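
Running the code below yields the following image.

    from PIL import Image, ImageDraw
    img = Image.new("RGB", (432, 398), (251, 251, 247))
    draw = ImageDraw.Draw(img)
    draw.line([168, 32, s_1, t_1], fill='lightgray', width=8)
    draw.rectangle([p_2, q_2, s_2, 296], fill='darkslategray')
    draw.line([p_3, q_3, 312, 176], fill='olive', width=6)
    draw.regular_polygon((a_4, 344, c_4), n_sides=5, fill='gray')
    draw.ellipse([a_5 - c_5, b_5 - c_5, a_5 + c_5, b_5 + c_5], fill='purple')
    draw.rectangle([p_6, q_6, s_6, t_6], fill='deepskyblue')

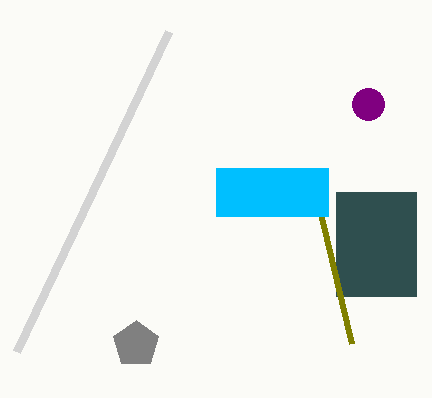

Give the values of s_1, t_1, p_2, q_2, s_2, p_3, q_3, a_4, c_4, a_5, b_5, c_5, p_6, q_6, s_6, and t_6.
s_1 = 16; t_1 = 352; p_2 = 336; q_2 = 192; s_2 = 416; p_3 = 352; q_3 = 344; a_4 = 136; c_4 = 24; a_5 = 368; b_5 = 104; c_5 = 16; p_6 = 216; q_6 = 168; s_6 = 328; t_6 = 216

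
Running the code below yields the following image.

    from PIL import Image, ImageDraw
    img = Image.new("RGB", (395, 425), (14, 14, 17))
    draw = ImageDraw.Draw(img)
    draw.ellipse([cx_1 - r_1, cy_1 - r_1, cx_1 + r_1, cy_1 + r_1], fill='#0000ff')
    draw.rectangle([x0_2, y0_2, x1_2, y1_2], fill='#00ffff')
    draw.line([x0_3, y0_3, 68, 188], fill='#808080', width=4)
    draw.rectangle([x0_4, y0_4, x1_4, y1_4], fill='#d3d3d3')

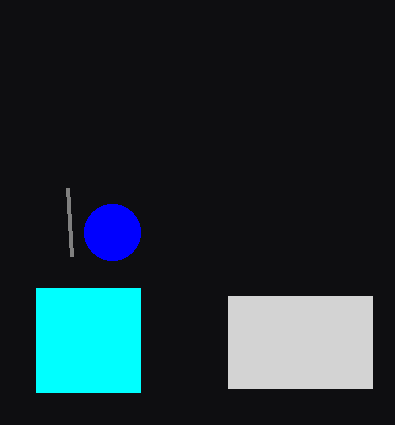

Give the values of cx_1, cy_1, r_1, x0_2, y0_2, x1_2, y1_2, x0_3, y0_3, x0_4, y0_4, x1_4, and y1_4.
cx_1 = 112, cy_1 = 232, r_1 = 28, x0_2 = 36, y0_2 = 288, x1_2 = 140, y1_2 = 392, x0_3 = 72, y0_3 = 256, x0_4 = 228, y0_4 = 296, x1_4 = 372, y1_4 = 388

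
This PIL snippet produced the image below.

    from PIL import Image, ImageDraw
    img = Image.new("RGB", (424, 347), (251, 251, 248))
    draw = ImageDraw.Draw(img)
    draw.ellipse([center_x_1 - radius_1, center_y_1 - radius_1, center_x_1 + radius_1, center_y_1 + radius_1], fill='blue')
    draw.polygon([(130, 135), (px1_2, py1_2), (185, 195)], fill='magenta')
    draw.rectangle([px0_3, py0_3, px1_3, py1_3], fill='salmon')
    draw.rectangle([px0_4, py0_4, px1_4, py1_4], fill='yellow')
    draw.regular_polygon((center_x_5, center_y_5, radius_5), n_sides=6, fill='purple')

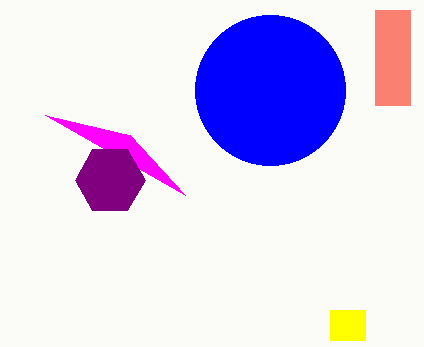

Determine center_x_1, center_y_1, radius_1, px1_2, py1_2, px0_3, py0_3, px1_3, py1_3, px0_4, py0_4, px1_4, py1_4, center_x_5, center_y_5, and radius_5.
center_x_1 = 270, center_y_1 = 90, radius_1 = 75, px1_2 = 45, py1_2 = 115, px0_3 = 375, py0_3 = 10, px1_3 = 410, py1_3 = 105, px0_4 = 330, py0_4 = 310, px1_4 = 365, py1_4 = 340, center_x_5 = 110, center_y_5 = 180, radius_5 = 35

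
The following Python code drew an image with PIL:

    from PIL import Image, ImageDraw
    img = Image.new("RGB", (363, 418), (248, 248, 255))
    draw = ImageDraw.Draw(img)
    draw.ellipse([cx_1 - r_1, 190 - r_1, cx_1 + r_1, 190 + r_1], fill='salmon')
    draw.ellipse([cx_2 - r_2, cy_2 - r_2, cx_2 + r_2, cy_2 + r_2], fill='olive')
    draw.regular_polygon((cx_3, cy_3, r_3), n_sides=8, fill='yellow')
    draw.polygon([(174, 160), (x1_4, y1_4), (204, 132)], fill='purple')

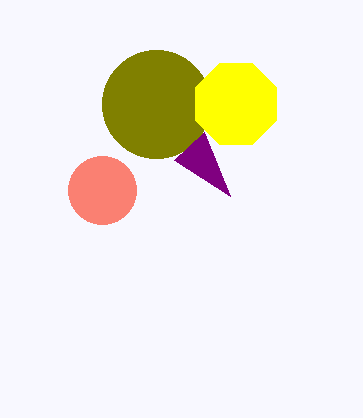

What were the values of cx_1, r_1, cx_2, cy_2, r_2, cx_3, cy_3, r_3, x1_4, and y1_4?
cx_1 = 102; r_1 = 34; cx_2 = 156; cy_2 = 104; r_2 = 54; cx_3 = 236; cy_3 = 104; r_3 = 44; x1_4 = 230; y1_4 = 196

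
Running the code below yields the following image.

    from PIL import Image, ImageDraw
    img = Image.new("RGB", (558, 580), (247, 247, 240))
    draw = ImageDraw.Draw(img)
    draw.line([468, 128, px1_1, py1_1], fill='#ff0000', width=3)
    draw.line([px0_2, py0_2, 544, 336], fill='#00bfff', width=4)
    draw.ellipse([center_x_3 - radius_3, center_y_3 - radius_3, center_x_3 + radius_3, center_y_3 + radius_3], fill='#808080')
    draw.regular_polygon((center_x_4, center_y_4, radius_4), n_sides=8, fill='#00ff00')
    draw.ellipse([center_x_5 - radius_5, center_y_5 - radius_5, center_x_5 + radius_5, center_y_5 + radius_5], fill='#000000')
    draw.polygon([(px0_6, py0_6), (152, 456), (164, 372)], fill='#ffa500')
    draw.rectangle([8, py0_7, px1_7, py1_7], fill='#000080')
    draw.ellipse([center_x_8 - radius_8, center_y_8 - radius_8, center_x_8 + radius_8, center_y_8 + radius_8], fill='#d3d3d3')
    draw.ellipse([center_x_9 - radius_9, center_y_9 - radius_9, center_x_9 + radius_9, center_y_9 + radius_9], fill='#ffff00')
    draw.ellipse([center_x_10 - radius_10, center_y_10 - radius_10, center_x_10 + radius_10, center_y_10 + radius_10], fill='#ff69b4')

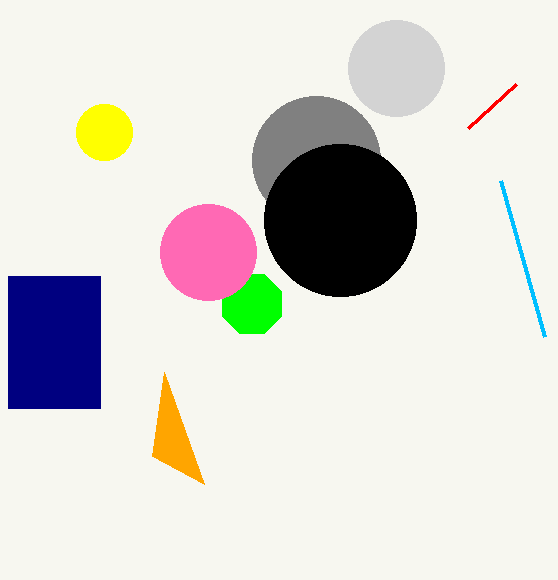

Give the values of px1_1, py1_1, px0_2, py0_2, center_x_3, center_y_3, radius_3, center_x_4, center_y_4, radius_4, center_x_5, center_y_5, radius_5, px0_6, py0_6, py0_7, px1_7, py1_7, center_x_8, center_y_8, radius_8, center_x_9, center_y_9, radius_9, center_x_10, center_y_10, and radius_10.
px1_1 = 516, py1_1 = 84, px0_2 = 500, py0_2 = 180, center_x_3 = 316, center_y_3 = 160, radius_3 = 64, center_x_4 = 252, center_y_4 = 304, radius_4 = 32, center_x_5 = 340, center_y_5 = 220, radius_5 = 76, px0_6 = 204, py0_6 = 484, py0_7 = 276, px1_7 = 100, py1_7 = 408, center_x_8 = 396, center_y_8 = 68, radius_8 = 48, center_x_9 = 104, center_y_9 = 132, radius_9 = 28, center_x_10 = 208, center_y_10 = 252, radius_10 = 48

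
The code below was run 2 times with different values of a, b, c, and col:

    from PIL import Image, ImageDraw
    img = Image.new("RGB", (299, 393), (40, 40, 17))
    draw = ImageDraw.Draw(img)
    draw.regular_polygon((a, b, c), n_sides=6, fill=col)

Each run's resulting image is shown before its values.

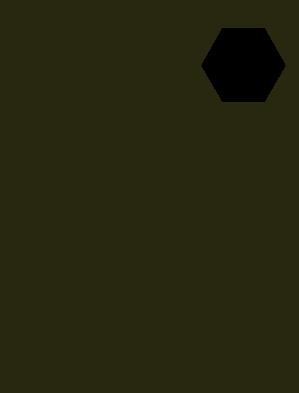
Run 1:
a = 243; b = 65; c = 42; col = 'black'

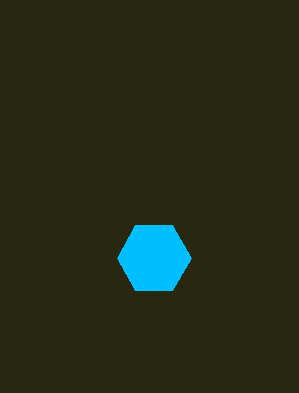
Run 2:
a = 154; b = 258; c = 37; col = 'deepskyblue'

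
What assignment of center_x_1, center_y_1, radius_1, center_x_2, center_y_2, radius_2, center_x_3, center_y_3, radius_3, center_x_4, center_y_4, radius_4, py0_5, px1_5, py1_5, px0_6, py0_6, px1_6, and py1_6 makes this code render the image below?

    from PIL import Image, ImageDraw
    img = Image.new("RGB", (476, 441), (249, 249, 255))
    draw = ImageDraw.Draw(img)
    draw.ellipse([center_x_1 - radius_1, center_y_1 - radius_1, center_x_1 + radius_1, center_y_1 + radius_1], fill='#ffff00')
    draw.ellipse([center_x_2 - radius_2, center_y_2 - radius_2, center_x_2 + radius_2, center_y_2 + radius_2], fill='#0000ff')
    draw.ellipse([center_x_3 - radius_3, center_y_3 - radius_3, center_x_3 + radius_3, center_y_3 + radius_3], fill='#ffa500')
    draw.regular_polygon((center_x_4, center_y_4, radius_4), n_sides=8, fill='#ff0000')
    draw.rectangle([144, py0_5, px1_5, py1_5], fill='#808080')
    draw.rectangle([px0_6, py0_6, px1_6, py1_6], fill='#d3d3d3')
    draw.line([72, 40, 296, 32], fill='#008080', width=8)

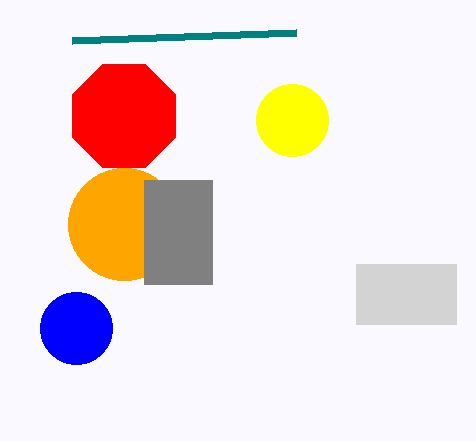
center_x_1 = 292, center_y_1 = 120, radius_1 = 36, center_x_2 = 76, center_y_2 = 328, radius_2 = 36, center_x_3 = 124, center_y_3 = 224, radius_3 = 56, center_x_4 = 124, center_y_4 = 116, radius_4 = 56, py0_5 = 180, px1_5 = 212, py1_5 = 284, px0_6 = 356, py0_6 = 264, px1_6 = 456, py1_6 = 324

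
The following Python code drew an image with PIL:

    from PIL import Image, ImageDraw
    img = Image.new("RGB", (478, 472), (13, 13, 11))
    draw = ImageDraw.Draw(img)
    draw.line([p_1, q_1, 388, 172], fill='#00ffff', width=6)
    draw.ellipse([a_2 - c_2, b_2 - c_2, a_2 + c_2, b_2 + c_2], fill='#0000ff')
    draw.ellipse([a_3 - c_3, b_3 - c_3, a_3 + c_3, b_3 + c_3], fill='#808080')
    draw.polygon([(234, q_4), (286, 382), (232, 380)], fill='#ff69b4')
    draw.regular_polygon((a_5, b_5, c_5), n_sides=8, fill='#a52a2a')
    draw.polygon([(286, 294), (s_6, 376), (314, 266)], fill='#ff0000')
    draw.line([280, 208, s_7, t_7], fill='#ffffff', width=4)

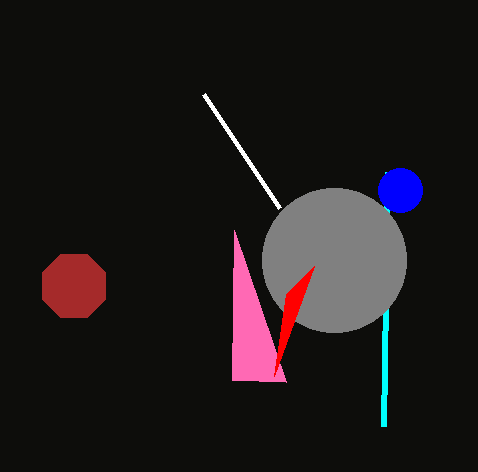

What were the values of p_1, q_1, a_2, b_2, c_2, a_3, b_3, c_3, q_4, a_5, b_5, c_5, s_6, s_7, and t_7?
p_1 = 384; q_1 = 426; a_2 = 400; b_2 = 190; c_2 = 22; a_3 = 334; b_3 = 260; c_3 = 72; q_4 = 230; a_5 = 74; b_5 = 286; c_5 = 34; s_6 = 274; s_7 = 204; t_7 = 94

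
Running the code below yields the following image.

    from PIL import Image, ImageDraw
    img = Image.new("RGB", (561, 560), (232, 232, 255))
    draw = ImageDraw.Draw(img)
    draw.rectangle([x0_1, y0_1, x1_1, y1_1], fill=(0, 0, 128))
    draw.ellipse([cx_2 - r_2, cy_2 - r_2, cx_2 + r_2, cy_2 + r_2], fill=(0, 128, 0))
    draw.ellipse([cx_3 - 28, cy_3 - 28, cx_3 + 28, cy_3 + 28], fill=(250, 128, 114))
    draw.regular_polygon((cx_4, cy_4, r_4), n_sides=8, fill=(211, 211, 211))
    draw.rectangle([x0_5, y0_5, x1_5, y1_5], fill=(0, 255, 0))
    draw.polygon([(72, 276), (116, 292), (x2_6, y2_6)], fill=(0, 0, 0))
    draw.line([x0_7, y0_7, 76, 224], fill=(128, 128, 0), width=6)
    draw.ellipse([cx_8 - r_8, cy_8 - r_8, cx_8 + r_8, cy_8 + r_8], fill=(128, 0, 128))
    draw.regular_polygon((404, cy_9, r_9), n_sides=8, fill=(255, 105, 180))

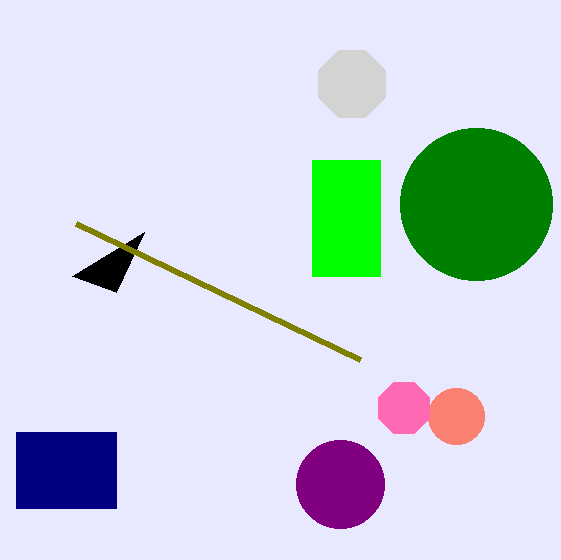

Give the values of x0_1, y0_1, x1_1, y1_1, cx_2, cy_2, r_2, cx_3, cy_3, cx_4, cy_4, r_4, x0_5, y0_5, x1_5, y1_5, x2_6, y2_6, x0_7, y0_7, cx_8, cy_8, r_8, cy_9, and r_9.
x0_1 = 16; y0_1 = 432; x1_1 = 116; y1_1 = 508; cx_2 = 476; cy_2 = 204; r_2 = 76; cx_3 = 456; cy_3 = 416; cx_4 = 352; cy_4 = 84; r_4 = 36; x0_5 = 312; y0_5 = 160; x1_5 = 380; y1_5 = 276; x2_6 = 144; y2_6 = 232; x0_7 = 360; y0_7 = 360; cx_8 = 340; cy_8 = 484; r_8 = 44; cy_9 = 408; r_9 = 28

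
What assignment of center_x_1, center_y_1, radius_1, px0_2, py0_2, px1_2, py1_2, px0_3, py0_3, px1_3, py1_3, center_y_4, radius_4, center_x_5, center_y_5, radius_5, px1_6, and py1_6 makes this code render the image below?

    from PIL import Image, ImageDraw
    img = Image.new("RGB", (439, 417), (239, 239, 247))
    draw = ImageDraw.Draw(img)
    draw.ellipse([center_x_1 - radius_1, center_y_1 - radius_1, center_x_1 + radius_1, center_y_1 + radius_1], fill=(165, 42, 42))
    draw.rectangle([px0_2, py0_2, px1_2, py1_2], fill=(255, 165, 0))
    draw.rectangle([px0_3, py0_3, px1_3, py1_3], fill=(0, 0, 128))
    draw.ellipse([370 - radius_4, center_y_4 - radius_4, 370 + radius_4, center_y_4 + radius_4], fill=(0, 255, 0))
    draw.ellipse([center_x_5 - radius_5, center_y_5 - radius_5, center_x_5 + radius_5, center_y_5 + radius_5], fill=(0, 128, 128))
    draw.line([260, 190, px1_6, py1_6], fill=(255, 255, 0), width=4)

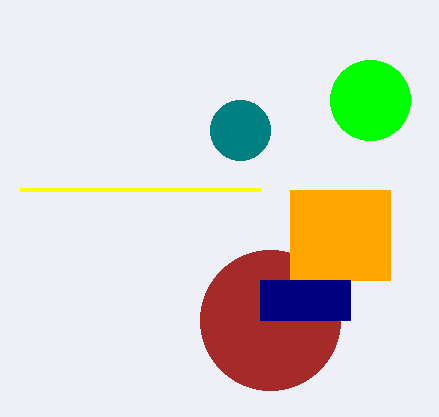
center_x_1 = 270
center_y_1 = 320
radius_1 = 70
px0_2 = 290
py0_2 = 190
px1_2 = 390
py1_2 = 280
px0_3 = 260
py0_3 = 280
px1_3 = 350
py1_3 = 320
center_y_4 = 100
radius_4 = 40
center_x_5 = 240
center_y_5 = 130
radius_5 = 30
px1_6 = 20
py1_6 = 190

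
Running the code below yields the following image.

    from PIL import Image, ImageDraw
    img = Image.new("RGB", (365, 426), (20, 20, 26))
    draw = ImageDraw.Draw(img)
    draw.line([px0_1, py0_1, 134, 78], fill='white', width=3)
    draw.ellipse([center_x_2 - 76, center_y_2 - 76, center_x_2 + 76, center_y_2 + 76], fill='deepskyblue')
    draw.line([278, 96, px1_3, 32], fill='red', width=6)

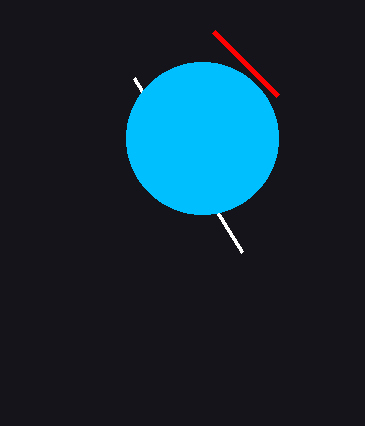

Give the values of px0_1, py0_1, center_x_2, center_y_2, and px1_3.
px0_1 = 242; py0_1 = 252; center_x_2 = 202; center_y_2 = 138; px1_3 = 214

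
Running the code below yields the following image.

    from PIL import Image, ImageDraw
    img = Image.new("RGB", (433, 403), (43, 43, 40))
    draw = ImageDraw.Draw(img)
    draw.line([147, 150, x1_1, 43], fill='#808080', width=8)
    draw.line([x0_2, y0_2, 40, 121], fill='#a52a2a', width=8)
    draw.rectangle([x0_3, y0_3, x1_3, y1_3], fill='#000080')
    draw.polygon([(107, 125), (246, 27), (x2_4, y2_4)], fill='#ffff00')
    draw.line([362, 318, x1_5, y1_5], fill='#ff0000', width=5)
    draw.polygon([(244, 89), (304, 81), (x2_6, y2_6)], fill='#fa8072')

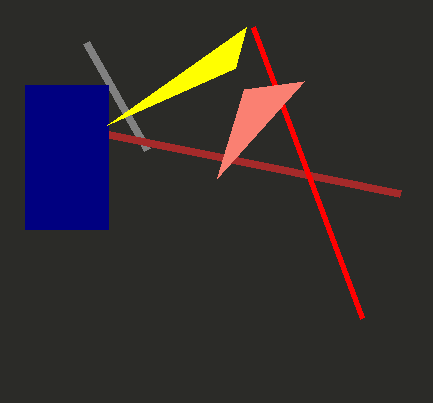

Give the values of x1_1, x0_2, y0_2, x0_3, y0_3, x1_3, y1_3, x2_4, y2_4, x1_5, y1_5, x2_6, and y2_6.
x1_1 = 86; x0_2 = 400; y0_2 = 194; x0_3 = 25; y0_3 = 85; x1_3 = 108; y1_3 = 229; x2_4 = 235; y2_4 = 68; x1_5 = 253; y1_5 = 27; x2_6 = 217; y2_6 = 178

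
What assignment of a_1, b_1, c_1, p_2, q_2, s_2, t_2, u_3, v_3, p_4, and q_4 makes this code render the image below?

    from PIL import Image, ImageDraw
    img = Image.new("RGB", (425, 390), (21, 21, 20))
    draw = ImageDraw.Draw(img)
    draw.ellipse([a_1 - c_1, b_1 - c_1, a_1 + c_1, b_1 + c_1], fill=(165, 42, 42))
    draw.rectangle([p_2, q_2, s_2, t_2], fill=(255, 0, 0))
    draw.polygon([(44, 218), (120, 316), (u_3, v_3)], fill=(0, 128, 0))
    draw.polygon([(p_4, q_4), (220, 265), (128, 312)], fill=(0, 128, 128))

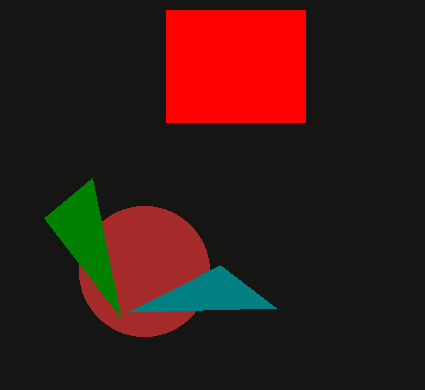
a_1 = 144
b_1 = 271
c_1 = 65
p_2 = 166
q_2 = 10
s_2 = 305
t_2 = 122
u_3 = 92
v_3 = 178
p_4 = 276
q_4 = 308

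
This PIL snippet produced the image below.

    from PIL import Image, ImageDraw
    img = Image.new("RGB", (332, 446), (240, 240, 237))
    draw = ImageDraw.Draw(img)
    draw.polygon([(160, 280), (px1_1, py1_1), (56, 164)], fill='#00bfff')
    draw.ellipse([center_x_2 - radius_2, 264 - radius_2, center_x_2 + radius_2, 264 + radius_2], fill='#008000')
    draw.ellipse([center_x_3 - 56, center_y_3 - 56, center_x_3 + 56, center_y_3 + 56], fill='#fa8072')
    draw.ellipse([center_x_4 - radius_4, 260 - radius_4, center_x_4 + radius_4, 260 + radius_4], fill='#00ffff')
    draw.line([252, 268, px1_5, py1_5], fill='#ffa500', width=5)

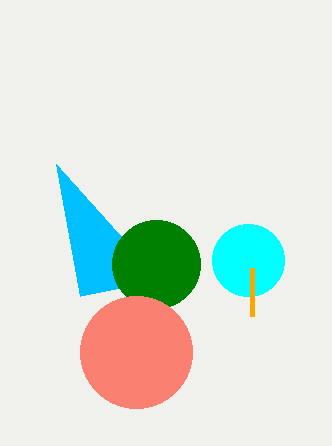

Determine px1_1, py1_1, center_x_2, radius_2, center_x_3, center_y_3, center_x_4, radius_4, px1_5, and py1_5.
px1_1 = 80, py1_1 = 296, center_x_2 = 156, radius_2 = 44, center_x_3 = 136, center_y_3 = 352, center_x_4 = 248, radius_4 = 36, px1_5 = 252, py1_5 = 316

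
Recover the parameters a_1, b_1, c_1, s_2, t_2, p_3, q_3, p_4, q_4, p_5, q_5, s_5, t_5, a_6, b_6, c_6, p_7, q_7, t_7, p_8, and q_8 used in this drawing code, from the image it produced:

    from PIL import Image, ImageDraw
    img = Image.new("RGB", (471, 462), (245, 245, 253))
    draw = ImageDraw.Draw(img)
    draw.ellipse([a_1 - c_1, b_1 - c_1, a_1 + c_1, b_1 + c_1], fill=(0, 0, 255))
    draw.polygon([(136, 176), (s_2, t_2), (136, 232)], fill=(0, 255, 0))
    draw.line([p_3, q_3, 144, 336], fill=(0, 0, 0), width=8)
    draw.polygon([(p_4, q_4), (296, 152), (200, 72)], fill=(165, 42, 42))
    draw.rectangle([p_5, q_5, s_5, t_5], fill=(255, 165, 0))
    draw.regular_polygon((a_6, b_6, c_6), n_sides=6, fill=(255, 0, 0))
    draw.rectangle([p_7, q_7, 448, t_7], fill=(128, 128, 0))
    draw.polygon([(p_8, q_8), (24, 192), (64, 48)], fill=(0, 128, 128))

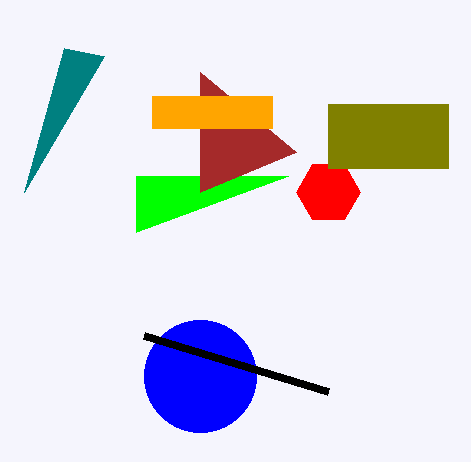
a_1 = 200, b_1 = 376, c_1 = 56, s_2 = 288, t_2 = 176, p_3 = 328, q_3 = 392, p_4 = 200, q_4 = 192, p_5 = 152, q_5 = 96, s_5 = 272, t_5 = 128, a_6 = 328, b_6 = 192, c_6 = 32, p_7 = 328, q_7 = 104, t_7 = 168, p_8 = 104, q_8 = 56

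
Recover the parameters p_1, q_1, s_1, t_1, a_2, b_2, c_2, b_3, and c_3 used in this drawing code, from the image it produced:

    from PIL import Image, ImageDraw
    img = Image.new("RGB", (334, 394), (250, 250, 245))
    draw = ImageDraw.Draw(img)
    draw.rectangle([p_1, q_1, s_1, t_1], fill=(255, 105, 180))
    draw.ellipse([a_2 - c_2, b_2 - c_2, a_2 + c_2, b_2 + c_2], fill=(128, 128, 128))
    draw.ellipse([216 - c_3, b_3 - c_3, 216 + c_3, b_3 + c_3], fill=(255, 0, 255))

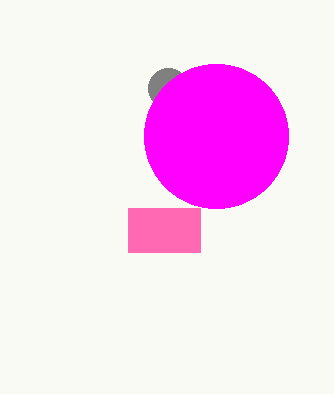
p_1 = 128; q_1 = 208; s_1 = 200; t_1 = 252; a_2 = 168; b_2 = 88; c_2 = 20; b_3 = 136; c_3 = 72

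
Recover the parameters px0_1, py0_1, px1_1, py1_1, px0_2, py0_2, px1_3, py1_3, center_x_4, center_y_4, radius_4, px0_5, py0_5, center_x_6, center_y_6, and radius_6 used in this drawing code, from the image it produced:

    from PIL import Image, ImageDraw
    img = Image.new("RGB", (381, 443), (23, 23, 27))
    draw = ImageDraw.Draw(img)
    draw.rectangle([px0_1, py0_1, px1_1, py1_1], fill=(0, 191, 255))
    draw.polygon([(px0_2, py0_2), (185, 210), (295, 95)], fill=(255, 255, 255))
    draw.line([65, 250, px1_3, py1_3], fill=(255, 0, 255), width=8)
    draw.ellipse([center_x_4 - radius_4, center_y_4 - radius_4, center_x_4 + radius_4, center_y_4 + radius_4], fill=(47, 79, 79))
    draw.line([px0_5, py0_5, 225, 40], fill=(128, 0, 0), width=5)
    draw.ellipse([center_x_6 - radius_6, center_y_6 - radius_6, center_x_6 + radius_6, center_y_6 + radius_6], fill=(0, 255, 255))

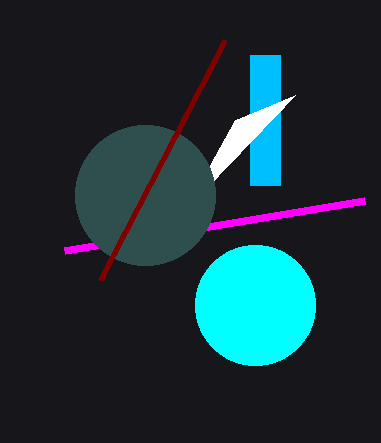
px0_1 = 250, py0_1 = 55, px1_1 = 280, py1_1 = 185, px0_2 = 235, py0_2 = 120, px1_3 = 365, py1_3 = 200, center_x_4 = 145, center_y_4 = 195, radius_4 = 70, px0_5 = 100, py0_5 = 280, center_x_6 = 255, center_y_6 = 305, radius_6 = 60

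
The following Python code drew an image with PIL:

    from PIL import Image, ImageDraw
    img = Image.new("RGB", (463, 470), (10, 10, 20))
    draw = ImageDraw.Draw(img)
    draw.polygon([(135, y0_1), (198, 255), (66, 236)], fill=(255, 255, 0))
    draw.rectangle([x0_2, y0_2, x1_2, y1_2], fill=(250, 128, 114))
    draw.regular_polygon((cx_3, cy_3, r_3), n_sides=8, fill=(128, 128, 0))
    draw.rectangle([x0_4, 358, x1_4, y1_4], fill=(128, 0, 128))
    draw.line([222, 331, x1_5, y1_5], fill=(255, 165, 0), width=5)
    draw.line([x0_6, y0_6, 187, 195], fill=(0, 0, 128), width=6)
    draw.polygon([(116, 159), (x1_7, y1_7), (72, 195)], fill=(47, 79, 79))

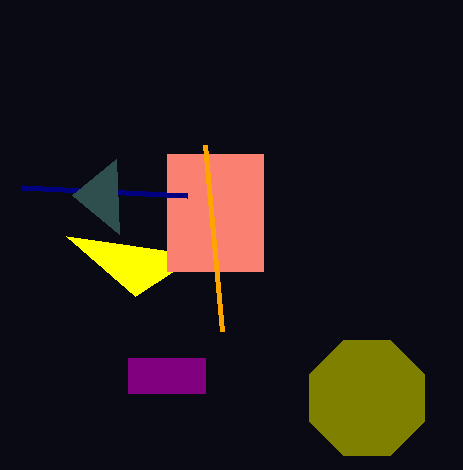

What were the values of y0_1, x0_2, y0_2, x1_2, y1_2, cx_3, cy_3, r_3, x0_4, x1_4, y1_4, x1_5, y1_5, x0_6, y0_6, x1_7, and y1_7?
y0_1 = 296
x0_2 = 167
y0_2 = 154
x1_2 = 263
y1_2 = 271
cx_3 = 367
cy_3 = 398
r_3 = 62
x0_4 = 128
x1_4 = 205
y1_4 = 393
x1_5 = 205
y1_5 = 145
x0_6 = 22
y0_6 = 187
x1_7 = 119
y1_7 = 234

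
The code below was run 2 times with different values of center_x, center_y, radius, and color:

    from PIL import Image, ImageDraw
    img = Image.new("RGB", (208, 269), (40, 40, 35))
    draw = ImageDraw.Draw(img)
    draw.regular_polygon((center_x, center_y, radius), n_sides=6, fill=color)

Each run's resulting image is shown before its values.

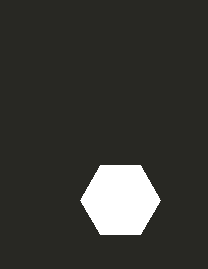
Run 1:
center_x = 120; center_y = 200; radius = 40; color = 'white'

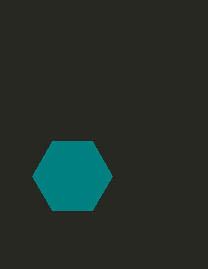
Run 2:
center_x = 72, center_y = 176, radius = 40, color = 'teal'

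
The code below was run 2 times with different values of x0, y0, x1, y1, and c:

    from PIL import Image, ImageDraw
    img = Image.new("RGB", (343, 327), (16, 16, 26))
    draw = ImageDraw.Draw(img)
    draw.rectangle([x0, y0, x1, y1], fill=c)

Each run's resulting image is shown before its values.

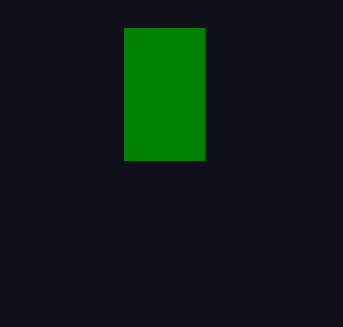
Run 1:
x0 = 124, y0 = 28, x1 = 204, y1 = 160, c = 'green'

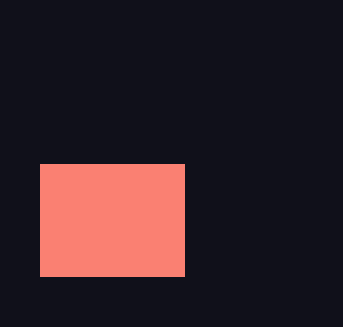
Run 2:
x0 = 40
y0 = 164
x1 = 184
y1 = 276
c = 'salmon'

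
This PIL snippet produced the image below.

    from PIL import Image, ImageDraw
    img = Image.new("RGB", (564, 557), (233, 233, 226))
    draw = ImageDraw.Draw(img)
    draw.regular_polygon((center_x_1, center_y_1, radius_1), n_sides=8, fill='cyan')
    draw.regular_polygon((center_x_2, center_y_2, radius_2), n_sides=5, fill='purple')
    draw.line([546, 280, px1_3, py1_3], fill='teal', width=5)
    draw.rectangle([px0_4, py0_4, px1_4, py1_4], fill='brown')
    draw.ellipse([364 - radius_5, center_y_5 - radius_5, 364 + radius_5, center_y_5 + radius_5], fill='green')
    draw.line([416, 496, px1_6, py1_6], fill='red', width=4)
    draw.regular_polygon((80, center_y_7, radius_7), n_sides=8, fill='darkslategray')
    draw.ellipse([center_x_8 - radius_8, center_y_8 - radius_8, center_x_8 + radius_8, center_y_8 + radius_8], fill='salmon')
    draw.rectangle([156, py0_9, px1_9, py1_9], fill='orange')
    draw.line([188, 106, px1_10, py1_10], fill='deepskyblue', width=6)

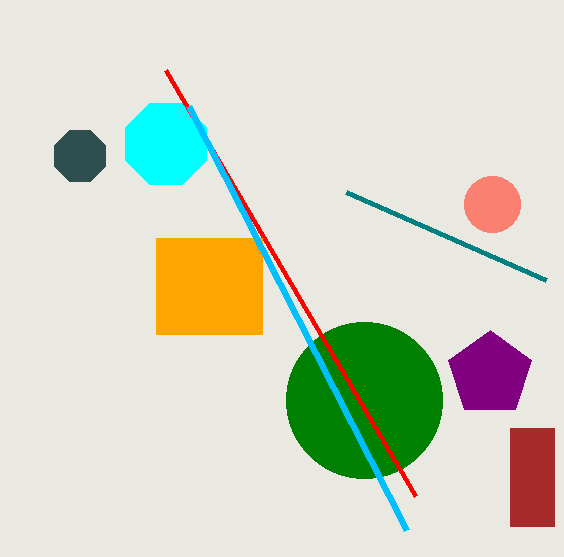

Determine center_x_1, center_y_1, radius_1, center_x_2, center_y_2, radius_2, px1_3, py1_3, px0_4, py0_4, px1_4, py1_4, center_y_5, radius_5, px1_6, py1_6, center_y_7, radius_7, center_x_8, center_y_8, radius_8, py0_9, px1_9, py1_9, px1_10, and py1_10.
center_x_1 = 166, center_y_1 = 144, radius_1 = 44, center_x_2 = 490, center_y_2 = 374, radius_2 = 44, px1_3 = 346, py1_3 = 192, px0_4 = 510, py0_4 = 428, px1_4 = 554, py1_4 = 526, center_y_5 = 400, radius_5 = 78, px1_6 = 166, py1_6 = 70, center_y_7 = 156, radius_7 = 28, center_x_8 = 492, center_y_8 = 204, radius_8 = 28, py0_9 = 238, px1_9 = 262, py1_9 = 334, px1_10 = 406, py1_10 = 530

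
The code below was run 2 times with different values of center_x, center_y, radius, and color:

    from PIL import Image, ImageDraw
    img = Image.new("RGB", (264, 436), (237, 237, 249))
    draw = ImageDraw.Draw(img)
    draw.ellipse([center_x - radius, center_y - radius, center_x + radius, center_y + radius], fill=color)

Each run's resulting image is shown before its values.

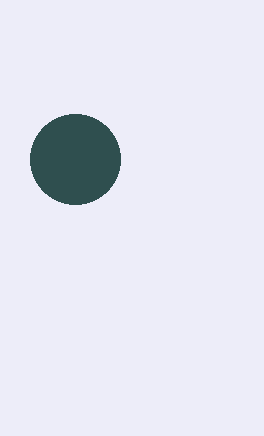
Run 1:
center_x = 75; center_y = 159; radius = 45; color = 'darkslategray'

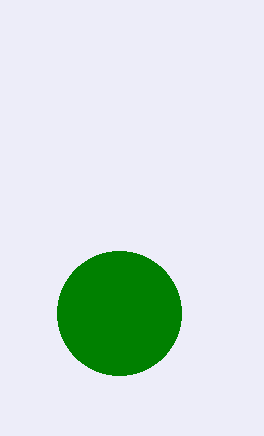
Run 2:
center_x = 119; center_y = 313; radius = 62; color = 'green'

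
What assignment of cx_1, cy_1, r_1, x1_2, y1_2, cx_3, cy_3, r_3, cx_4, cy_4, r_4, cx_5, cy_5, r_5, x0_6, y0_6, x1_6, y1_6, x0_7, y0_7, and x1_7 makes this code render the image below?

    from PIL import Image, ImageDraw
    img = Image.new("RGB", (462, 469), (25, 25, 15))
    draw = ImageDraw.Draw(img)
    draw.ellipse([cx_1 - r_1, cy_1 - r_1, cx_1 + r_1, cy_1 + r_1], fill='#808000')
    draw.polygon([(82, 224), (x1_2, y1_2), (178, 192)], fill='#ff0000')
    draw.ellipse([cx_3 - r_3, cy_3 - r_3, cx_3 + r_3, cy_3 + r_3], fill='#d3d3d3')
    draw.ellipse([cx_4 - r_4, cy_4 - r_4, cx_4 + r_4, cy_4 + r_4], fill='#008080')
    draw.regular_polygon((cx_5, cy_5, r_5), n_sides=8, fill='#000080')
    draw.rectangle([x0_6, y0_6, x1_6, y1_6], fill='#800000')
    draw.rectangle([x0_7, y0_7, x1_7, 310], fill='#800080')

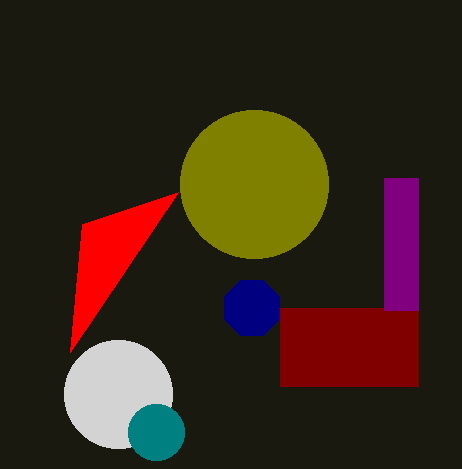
cx_1 = 254; cy_1 = 184; r_1 = 74; x1_2 = 70; y1_2 = 352; cx_3 = 118; cy_3 = 394; r_3 = 54; cx_4 = 156; cy_4 = 432; r_4 = 28; cx_5 = 252; cy_5 = 308; r_5 = 30; x0_6 = 280; y0_6 = 308; x1_6 = 418; y1_6 = 386; x0_7 = 384; y0_7 = 178; x1_7 = 418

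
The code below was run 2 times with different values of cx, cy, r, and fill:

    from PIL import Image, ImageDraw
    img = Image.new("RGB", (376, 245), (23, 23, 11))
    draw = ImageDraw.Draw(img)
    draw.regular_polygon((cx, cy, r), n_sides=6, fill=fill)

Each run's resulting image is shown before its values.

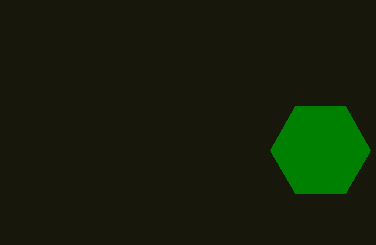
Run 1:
cx = 320
cy = 150
r = 50
fill = 'green'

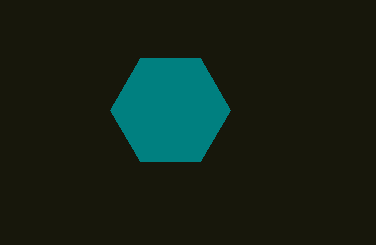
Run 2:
cx = 170; cy = 110; r = 60; fill = 'teal'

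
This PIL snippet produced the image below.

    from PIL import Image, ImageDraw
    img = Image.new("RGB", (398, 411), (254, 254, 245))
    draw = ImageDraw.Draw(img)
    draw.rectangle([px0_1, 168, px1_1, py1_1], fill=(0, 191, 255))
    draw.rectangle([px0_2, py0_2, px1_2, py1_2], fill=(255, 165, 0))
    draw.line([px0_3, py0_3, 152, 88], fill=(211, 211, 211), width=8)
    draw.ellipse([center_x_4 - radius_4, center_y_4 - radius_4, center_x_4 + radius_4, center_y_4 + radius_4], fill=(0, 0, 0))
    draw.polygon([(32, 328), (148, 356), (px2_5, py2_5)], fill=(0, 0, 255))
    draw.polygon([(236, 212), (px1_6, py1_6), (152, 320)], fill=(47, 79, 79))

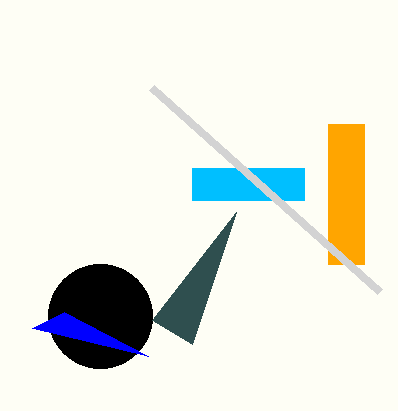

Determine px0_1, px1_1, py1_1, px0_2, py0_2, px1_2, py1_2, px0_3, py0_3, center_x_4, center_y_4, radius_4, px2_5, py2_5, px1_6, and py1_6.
px0_1 = 192
px1_1 = 304
py1_1 = 200
px0_2 = 328
py0_2 = 124
px1_2 = 364
py1_2 = 264
px0_3 = 380
py0_3 = 292
center_x_4 = 100
center_y_4 = 316
radius_4 = 52
px2_5 = 64
py2_5 = 312
px1_6 = 192
py1_6 = 344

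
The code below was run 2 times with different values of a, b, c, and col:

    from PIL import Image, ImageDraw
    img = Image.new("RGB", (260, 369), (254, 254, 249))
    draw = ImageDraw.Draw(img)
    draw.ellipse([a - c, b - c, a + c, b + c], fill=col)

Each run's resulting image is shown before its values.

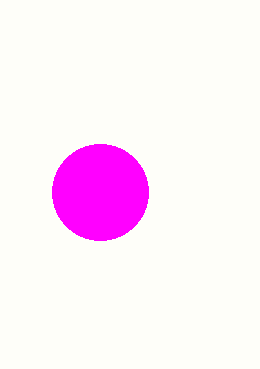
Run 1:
a = 100
b = 192
c = 48
col = 'magenta'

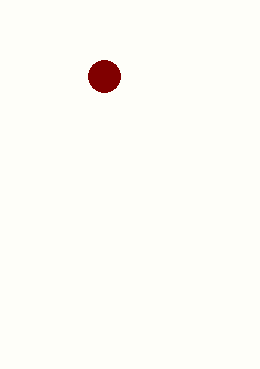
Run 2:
a = 104; b = 76; c = 16; col = 'maroon'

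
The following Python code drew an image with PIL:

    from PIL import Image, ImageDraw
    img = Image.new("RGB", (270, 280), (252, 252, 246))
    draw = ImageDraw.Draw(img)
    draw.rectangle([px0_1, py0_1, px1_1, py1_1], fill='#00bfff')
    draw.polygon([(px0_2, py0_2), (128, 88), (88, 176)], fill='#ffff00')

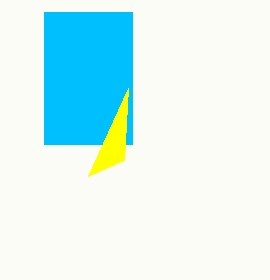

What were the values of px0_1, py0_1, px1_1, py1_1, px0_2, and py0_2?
px0_1 = 44, py0_1 = 12, px1_1 = 132, py1_1 = 144, px0_2 = 124, py0_2 = 160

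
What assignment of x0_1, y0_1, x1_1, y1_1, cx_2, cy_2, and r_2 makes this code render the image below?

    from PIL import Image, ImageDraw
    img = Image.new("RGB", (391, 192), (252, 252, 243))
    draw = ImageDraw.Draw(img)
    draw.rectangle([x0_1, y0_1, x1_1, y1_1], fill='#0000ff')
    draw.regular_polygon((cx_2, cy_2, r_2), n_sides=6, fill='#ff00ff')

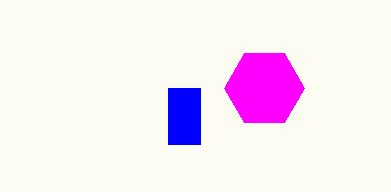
x0_1 = 168; y0_1 = 88; x1_1 = 200; y1_1 = 144; cx_2 = 264; cy_2 = 88; r_2 = 40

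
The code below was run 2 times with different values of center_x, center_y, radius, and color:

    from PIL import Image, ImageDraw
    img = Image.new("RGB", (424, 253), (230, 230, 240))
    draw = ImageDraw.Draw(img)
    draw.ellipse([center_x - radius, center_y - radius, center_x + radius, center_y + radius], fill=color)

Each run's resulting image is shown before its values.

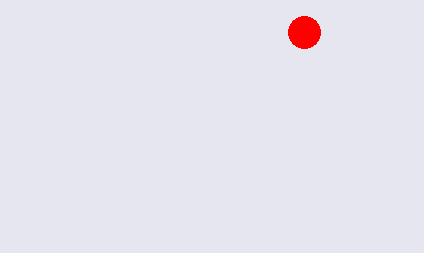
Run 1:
center_x = 304; center_y = 32; radius = 16; color = 'red'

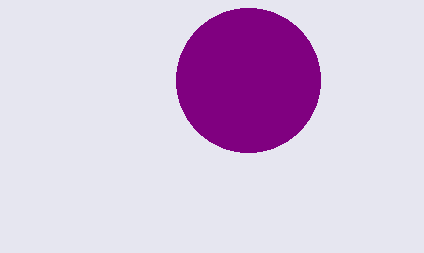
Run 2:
center_x = 248, center_y = 80, radius = 72, color = 'purple'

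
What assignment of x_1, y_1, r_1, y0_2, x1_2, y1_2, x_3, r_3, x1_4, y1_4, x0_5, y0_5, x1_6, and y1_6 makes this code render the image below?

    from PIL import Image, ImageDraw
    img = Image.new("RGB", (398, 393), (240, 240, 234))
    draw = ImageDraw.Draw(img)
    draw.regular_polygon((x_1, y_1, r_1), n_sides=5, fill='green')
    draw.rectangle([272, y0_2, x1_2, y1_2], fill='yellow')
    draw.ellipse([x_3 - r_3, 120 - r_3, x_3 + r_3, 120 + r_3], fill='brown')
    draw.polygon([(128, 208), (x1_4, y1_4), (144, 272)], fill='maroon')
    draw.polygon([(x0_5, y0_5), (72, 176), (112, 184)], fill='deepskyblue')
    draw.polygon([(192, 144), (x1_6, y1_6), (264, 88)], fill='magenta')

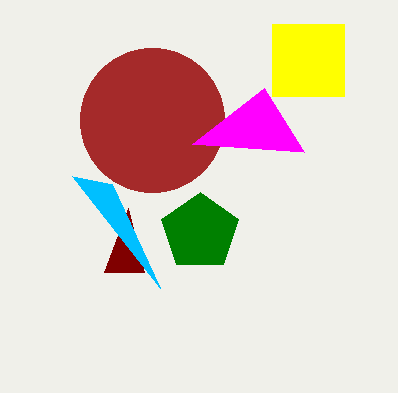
x_1 = 200; y_1 = 232; r_1 = 40; y0_2 = 24; x1_2 = 344; y1_2 = 96; x_3 = 152; r_3 = 72; x1_4 = 104; y1_4 = 272; x0_5 = 160; y0_5 = 288; x1_6 = 304; y1_6 = 152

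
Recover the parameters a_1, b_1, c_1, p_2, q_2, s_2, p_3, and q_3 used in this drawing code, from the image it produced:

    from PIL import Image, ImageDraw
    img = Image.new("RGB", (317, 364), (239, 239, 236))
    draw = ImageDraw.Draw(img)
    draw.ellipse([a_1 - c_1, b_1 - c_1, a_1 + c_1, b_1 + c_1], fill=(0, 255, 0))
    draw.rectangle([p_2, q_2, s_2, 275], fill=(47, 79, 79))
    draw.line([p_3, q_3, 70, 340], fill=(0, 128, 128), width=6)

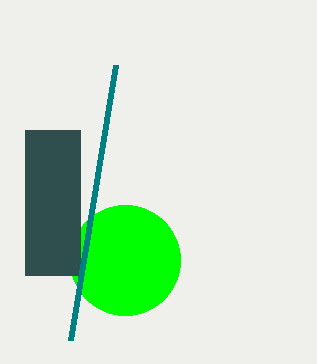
a_1 = 125; b_1 = 260; c_1 = 55; p_2 = 25; q_2 = 130; s_2 = 80; p_3 = 115; q_3 = 65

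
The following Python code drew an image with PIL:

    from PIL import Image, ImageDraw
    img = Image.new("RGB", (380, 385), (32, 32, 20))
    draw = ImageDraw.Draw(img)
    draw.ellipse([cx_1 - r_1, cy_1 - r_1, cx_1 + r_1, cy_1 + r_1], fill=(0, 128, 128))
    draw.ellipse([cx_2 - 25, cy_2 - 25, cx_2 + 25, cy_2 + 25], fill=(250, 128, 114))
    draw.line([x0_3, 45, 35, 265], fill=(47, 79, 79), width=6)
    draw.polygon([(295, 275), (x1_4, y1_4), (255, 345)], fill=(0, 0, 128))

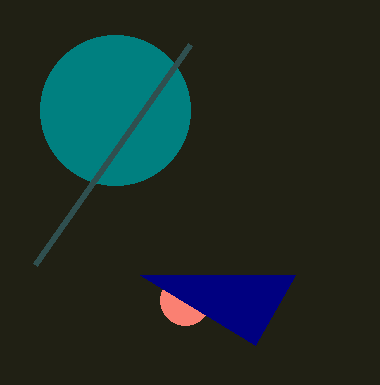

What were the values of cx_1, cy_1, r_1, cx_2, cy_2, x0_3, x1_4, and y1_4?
cx_1 = 115, cy_1 = 110, r_1 = 75, cx_2 = 185, cy_2 = 300, x0_3 = 190, x1_4 = 140, y1_4 = 275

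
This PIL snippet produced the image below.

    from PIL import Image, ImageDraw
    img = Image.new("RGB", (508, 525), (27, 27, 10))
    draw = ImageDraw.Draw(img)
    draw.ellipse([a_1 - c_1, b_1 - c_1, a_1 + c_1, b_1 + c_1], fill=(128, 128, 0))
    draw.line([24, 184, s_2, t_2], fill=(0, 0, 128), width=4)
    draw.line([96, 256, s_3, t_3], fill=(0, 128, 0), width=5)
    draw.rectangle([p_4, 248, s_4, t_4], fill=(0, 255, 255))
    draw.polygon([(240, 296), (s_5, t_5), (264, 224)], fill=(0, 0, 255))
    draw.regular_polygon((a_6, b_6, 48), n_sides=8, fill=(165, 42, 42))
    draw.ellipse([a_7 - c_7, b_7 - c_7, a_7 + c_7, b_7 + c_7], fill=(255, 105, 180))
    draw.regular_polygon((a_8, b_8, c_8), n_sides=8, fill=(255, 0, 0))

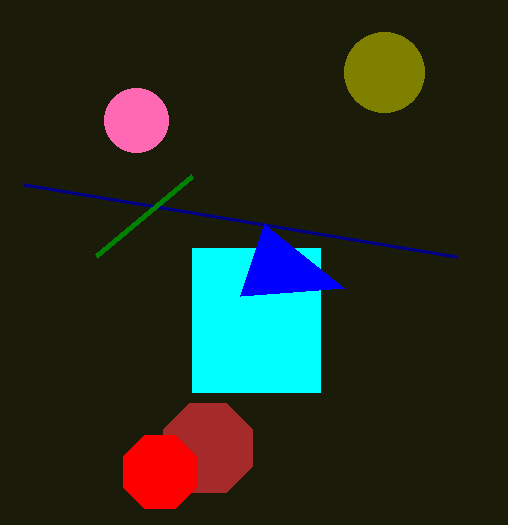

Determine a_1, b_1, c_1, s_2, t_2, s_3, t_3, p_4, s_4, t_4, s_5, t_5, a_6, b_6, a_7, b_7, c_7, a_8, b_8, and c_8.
a_1 = 384, b_1 = 72, c_1 = 40, s_2 = 456, t_2 = 256, s_3 = 192, t_3 = 176, p_4 = 192, s_4 = 320, t_4 = 392, s_5 = 344, t_5 = 288, a_6 = 208, b_6 = 448, a_7 = 136, b_7 = 120, c_7 = 32, a_8 = 160, b_8 = 472, c_8 = 40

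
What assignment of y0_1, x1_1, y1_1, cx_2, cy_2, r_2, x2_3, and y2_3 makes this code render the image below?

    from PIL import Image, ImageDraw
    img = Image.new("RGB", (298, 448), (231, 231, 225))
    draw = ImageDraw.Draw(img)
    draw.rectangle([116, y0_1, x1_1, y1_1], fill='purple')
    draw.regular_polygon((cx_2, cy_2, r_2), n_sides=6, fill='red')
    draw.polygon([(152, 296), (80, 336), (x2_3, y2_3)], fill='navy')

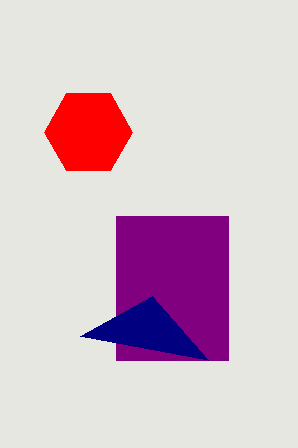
y0_1 = 216, x1_1 = 228, y1_1 = 360, cx_2 = 88, cy_2 = 132, r_2 = 44, x2_3 = 208, y2_3 = 360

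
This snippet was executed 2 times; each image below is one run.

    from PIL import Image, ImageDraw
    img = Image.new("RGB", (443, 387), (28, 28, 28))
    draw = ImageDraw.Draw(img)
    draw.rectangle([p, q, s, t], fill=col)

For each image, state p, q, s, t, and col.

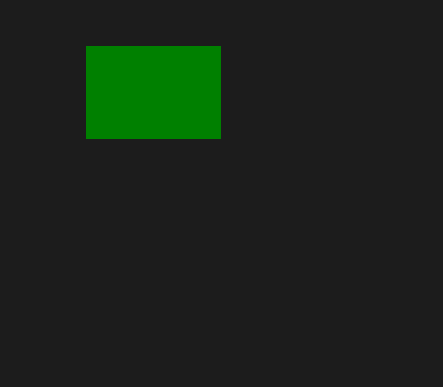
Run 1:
p = 86, q = 46, s = 220, t = 138, col = 'green'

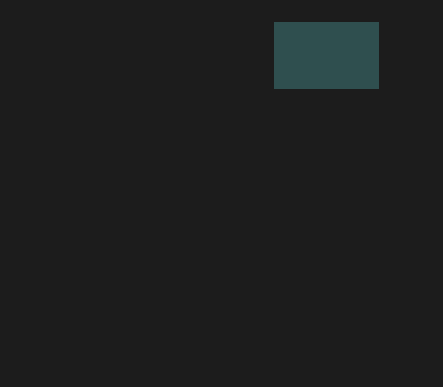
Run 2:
p = 274; q = 22; s = 378; t = 88; col = 'darkslategray'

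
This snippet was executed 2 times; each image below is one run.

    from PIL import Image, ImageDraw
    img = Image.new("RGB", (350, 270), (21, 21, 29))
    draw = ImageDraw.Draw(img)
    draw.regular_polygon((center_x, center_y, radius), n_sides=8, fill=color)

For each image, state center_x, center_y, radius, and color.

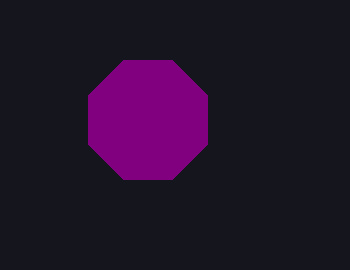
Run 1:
center_x = 148, center_y = 120, radius = 64, color = 'purple'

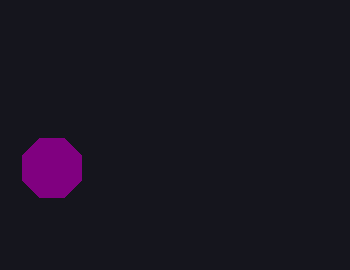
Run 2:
center_x = 52, center_y = 168, radius = 32, color = 'purple'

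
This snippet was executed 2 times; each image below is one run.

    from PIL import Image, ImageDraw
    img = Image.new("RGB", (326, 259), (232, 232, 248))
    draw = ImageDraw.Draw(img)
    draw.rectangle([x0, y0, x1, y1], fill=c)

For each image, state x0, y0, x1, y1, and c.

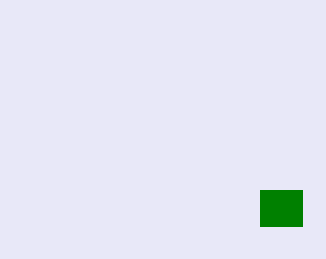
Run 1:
x0 = 260, y0 = 190, x1 = 302, y1 = 226, c = 'green'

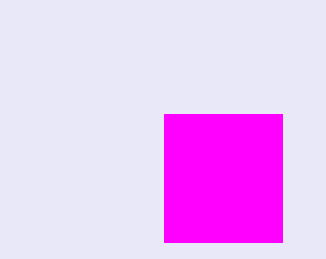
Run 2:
x0 = 164, y0 = 114, x1 = 282, y1 = 242, c = 'magenta'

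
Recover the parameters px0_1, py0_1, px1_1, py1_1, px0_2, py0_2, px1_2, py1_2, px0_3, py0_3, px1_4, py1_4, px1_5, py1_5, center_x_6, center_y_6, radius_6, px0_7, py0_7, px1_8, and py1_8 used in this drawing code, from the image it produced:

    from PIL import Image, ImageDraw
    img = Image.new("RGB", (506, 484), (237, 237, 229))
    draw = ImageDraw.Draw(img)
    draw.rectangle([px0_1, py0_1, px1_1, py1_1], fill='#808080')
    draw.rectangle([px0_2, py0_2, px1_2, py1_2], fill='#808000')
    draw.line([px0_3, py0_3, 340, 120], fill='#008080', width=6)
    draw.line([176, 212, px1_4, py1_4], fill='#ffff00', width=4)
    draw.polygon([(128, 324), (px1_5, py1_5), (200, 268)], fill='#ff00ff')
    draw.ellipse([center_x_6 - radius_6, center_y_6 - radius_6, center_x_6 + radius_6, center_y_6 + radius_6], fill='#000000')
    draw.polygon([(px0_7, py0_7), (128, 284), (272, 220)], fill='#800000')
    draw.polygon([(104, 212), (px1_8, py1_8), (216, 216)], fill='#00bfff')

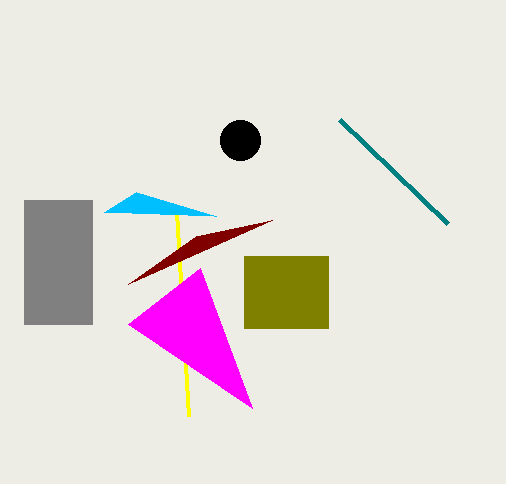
px0_1 = 24, py0_1 = 200, px1_1 = 92, py1_1 = 324, px0_2 = 244, py0_2 = 256, px1_2 = 328, py1_2 = 328, px0_3 = 448, py0_3 = 224, px1_4 = 188, py1_4 = 416, px1_5 = 252, py1_5 = 408, center_x_6 = 240, center_y_6 = 140, radius_6 = 20, px0_7 = 196, py0_7 = 236, px1_8 = 136, py1_8 = 192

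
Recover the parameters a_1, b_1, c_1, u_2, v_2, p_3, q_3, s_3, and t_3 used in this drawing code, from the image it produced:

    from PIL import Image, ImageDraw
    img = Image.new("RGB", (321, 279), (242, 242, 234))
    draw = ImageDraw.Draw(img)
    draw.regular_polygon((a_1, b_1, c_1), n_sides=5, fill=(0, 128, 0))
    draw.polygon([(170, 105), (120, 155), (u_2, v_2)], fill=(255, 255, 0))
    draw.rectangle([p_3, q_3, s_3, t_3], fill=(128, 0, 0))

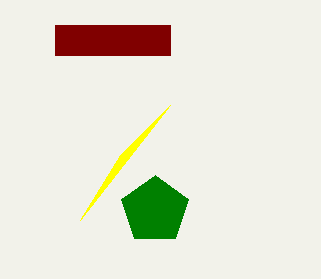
a_1 = 155; b_1 = 210; c_1 = 35; u_2 = 80; v_2 = 220; p_3 = 55; q_3 = 25; s_3 = 170; t_3 = 55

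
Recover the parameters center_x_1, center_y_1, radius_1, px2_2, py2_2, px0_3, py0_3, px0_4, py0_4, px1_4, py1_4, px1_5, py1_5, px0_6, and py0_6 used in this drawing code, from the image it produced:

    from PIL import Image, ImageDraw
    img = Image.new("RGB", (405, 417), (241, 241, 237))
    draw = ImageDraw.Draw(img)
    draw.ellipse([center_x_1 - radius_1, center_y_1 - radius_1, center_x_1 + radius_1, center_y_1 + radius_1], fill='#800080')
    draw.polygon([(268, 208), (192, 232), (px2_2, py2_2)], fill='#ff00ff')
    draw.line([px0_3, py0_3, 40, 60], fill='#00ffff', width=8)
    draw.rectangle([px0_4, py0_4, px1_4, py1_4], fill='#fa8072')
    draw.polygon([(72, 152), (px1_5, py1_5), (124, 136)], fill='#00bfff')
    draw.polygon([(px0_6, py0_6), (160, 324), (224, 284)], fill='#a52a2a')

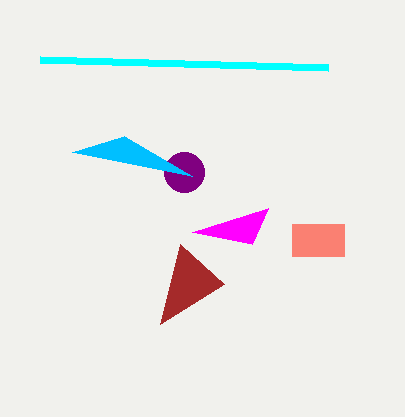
center_x_1 = 184
center_y_1 = 172
radius_1 = 20
px2_2 = 252
py2_2 = 244
px0_3 = 328
py0_3 = 68
px0_4 = 292
py0_4 = 224
px1_4 = 344
py1_4 = 256
px1_5 = 192
py1_5 = 176
px0_6 = 180
py0_6 = 244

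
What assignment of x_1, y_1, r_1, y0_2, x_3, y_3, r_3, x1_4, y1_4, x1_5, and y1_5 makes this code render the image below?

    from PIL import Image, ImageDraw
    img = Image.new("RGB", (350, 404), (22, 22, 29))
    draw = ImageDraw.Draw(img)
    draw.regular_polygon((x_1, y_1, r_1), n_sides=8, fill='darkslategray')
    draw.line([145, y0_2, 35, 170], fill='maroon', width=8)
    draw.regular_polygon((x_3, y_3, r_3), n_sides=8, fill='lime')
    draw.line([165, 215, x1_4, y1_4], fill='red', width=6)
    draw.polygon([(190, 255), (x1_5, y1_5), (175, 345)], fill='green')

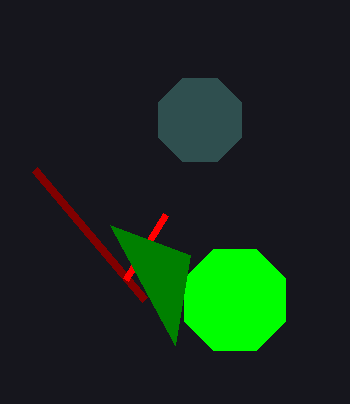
x_1 = 200
y_1 = 120
r_1 = 45
y0_2 = 300
x_3 = 235
y_3 = 300
r_3 = 55
x1_4 = 125
y1_4 = 280
x1_5 = 110
y1_5 = 225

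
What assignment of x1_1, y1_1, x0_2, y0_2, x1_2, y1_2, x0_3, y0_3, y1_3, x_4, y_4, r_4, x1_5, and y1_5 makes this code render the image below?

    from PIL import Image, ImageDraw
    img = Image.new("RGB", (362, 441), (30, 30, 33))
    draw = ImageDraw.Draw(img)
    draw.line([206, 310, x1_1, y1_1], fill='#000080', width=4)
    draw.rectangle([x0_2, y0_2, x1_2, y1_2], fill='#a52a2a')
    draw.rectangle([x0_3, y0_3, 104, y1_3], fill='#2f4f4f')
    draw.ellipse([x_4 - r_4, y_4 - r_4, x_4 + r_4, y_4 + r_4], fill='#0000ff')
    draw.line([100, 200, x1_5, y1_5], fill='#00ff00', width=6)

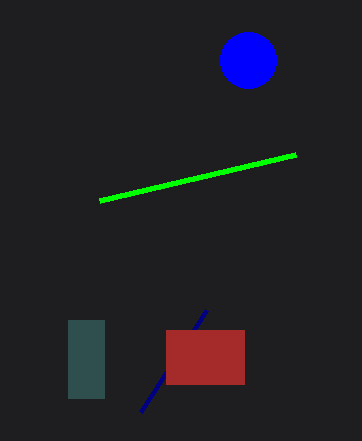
x1_1 = 140
y1_1 = 412
x0_2 = 166
y0_2 = 330
x1_2 = 244
y1_2 = 384
x0_3 = 68
y0_3 = 320
y1_3 = 398
x_4 = 248
y_4 = 60
r_4 = 28
x1_5 = 296
y1_5 = 154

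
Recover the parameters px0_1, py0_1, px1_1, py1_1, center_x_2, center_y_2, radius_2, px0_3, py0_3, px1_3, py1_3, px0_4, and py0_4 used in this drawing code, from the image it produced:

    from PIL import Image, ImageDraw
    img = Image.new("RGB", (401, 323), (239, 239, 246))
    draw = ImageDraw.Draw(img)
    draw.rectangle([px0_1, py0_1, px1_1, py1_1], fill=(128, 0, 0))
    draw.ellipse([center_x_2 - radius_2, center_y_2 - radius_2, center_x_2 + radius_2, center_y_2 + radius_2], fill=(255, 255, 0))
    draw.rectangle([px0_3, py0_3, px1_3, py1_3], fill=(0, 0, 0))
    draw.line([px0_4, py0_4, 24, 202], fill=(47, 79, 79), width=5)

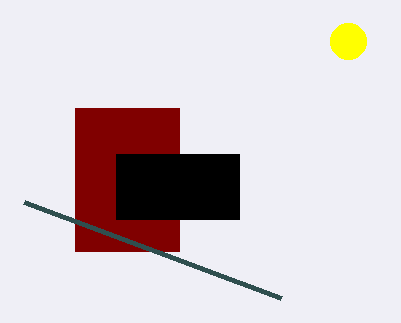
px0_1 = 75; py0_1 = 108; px1_1 = 179; py1_1 = 251; center_x_2 = 348; center_y_2 = 41; radius_2 = 18; px0_3 = 116; py0_3 = 154; px1_3 = 239; py1_3 = 219; px0_4 = 281; py0_4 = 298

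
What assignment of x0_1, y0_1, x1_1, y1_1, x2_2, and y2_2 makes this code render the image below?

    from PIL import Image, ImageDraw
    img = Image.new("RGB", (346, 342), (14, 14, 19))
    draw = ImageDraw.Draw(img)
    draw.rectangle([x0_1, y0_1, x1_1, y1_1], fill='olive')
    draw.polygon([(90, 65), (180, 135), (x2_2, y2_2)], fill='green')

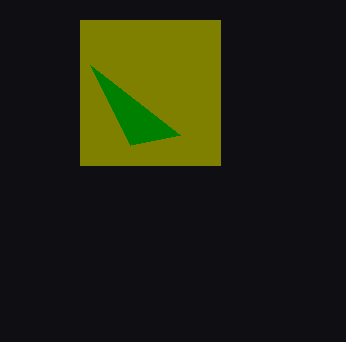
x0_1 = 80
y0_1 = 20
x1_1 = 220
y1_1 = 165
x2_2 = 130
y2_2 = 145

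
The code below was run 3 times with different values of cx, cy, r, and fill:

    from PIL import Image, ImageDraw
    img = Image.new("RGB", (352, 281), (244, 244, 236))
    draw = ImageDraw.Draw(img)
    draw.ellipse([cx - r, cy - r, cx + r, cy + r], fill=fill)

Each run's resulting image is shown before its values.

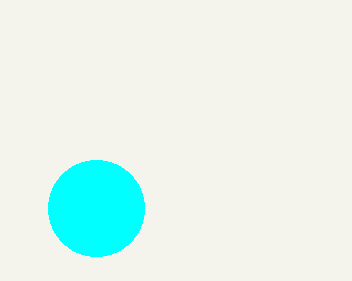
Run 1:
cx = 96
cy = 208
r = 48
fill = 'cyan'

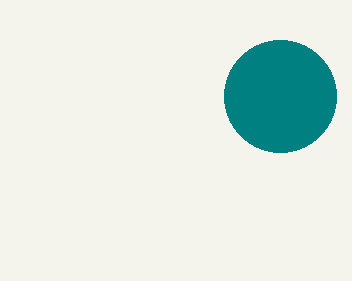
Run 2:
cx = 280
cy = 96
r = 56
fill = 'teal'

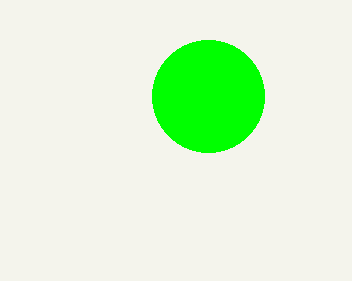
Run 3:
cx = 208
cy = 96
r = 56
fill = 'lime'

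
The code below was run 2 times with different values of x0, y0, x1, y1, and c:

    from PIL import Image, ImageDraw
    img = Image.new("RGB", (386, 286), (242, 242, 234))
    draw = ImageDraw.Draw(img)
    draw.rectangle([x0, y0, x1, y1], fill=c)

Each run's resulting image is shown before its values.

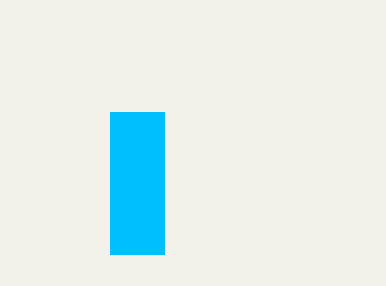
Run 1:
x0 = 110
y0 = 112
x1 = 164
y1 = 254
c = 'deepskyblue'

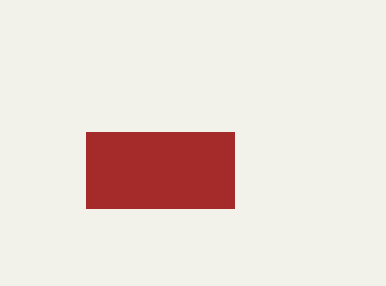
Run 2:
x0 = 86
y0 = 132
x1 = 234
y1 = 208
c = 'brown'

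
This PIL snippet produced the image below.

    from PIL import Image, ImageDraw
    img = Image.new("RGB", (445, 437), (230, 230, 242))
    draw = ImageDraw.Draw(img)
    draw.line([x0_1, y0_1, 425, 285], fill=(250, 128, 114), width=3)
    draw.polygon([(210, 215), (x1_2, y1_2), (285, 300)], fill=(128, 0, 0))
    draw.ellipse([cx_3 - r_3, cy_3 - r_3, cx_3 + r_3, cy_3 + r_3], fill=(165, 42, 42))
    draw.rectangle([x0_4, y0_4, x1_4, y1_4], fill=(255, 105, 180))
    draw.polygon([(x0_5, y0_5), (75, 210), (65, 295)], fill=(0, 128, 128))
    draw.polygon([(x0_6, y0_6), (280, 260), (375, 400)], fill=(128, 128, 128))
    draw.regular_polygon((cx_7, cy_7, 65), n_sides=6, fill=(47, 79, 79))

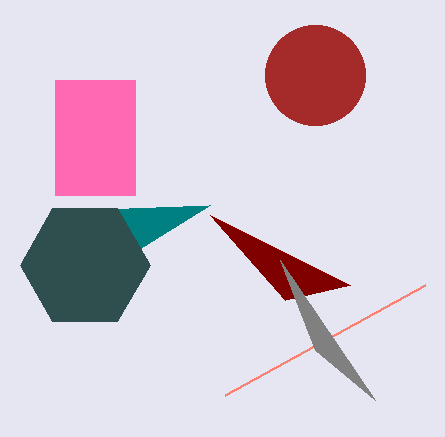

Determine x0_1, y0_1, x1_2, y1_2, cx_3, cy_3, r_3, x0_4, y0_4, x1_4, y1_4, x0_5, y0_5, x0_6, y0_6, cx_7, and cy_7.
x0_1 = 225
y0_1 = 395
x1_2 = 350
y1_2 = 285
cx_3 = 315
cy_3 = 75
r_3 = 50
x0_4 = 55
y0_4 = 80
x1_4 = 135
y1_4 = 195
x0_5 = 210
y0_5 = 205
x0_6 = 315
y0_6 = 350
cx_7 = 85
cy_7 = 265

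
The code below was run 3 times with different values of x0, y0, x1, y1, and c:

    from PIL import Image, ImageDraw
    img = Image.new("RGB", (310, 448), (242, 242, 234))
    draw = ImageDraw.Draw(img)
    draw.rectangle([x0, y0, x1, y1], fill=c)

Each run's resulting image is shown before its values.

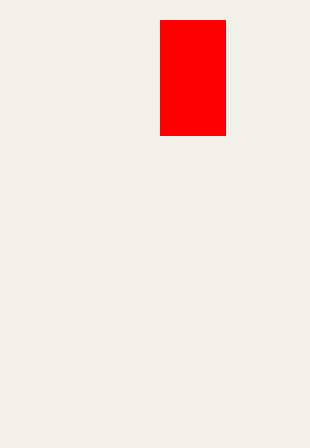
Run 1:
x0 = 160; y0 = 20; x1 = 225; y1 = 135; c = 'red'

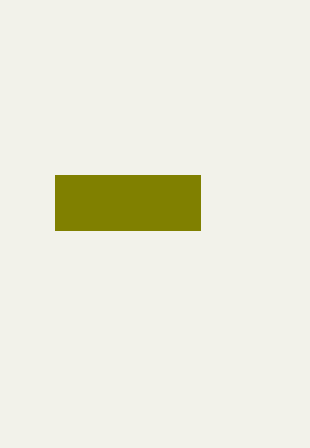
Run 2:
x0 = 55; y0 = 175; x1 = 200; y1 = 230; c = 'olive'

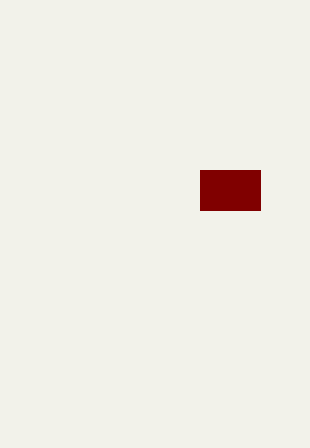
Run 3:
x0 = 200
y0 = 170
x1 = 260
y1 = 210
c = 'maroon'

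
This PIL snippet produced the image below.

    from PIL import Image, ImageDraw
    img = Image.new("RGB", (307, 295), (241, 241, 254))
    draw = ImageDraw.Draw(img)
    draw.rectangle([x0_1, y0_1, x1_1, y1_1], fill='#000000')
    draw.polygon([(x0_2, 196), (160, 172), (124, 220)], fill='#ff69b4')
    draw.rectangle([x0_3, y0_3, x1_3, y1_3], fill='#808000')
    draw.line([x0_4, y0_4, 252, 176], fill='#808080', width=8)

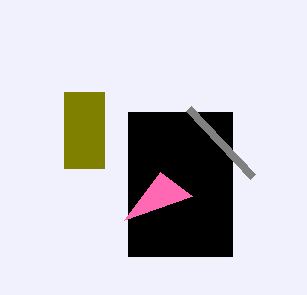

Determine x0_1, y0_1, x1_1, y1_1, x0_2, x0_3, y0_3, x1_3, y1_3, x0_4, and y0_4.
x0_1 = 128; y0_1 = 112; x1_1 = 232; y1_1 = 256; x0_2 = 192; x0_3 = 64; y0_3 = 92; x1_3 = 104; y1_3 = 168; x0_4 = 188; y0_4 = 108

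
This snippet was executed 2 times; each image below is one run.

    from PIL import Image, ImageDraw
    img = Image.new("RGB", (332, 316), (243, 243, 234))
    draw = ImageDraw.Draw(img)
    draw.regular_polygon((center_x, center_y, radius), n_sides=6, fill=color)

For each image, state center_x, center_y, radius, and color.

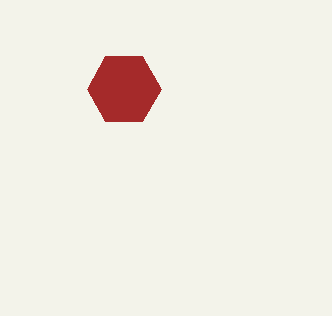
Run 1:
center_x = 124
center_y = 89
radius = 37
color = 'brown'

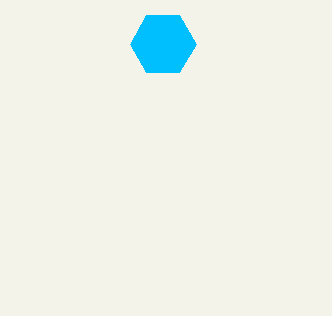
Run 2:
center_x = 163
center_y = 44
radius = 33
color = 'deepskyblue'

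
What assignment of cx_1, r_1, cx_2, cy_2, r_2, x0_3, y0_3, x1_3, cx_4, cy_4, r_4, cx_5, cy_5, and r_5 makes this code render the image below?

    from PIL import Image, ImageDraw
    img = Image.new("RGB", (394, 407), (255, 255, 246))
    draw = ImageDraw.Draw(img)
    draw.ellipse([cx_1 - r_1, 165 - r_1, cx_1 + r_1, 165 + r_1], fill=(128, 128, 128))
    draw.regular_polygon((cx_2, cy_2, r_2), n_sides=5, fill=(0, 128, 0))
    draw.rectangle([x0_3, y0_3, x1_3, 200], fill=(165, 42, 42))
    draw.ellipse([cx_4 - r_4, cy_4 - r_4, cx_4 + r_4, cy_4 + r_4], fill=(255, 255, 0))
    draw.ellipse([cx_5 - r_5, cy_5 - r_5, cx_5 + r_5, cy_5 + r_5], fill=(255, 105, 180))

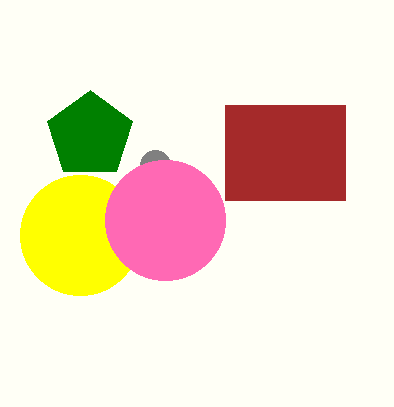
cx_1 = 155; r_1 = 15; cx_2 = 90; cy_2 = 135; r_2 = 45; x0_3 = 225; y0_3 = 105; x1_3 = 345; cx_4 = 80; cy_4 = 235; r_4 = 60; cx_5 = 165; cy_5 = 220; r_5 = 60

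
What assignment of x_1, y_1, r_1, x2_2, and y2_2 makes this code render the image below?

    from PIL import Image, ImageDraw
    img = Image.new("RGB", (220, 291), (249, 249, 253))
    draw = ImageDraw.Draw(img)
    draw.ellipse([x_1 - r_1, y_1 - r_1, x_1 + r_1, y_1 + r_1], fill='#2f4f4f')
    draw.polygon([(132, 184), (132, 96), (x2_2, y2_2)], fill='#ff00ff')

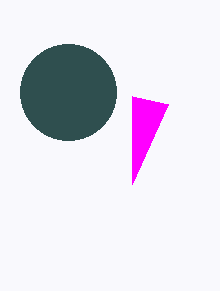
x_1 = 68
y_1 = 92
r_1 = 48
x2_2 = 168
y2_2 = 104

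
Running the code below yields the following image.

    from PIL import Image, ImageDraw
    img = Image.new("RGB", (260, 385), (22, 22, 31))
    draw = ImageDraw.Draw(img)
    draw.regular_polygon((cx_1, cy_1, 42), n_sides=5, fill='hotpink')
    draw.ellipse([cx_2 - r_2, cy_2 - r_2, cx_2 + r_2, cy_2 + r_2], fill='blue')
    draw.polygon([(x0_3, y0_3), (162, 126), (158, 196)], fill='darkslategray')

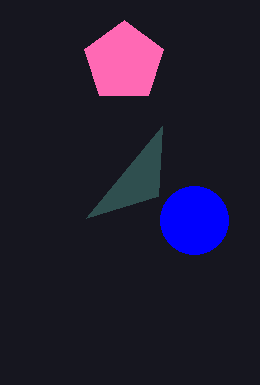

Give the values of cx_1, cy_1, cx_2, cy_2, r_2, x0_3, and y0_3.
cx_1 = 124, cy_1 = 62, cx_2 = 194, cy_2 = 220, r_2 = 34, x0_3 = 86, y0_3 = 218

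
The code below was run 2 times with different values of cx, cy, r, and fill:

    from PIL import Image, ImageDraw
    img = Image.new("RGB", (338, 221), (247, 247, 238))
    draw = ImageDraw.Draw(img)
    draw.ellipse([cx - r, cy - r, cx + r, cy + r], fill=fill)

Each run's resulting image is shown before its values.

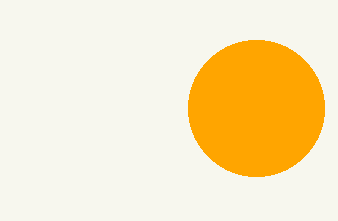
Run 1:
cx = 256
cy = 108
r = 68
fill = 'orange'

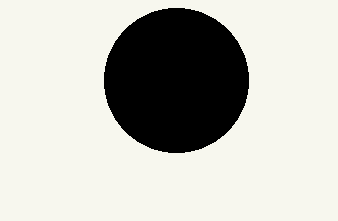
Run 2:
cx = 176; cy = 80; r = 72; fill = 'black'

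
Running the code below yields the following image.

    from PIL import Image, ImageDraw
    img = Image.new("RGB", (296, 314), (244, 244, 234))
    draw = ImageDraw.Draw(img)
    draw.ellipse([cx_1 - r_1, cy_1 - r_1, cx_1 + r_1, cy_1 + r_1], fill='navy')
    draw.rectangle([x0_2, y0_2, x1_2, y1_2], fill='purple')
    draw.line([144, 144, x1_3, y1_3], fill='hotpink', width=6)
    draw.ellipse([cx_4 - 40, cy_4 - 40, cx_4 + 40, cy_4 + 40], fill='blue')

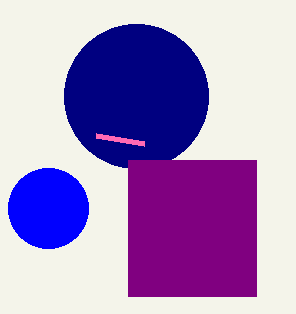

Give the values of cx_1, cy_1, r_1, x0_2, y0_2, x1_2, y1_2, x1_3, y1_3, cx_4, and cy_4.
cx_1 = 136, cy_1 = 96, r_1 = 72, x0_2 = 128, y0_2 = 160, x1_2 = 256, y1_2 = 296, x1_3 = 96, y1_3 = 136, cx_4 = 48, cy_4 = 208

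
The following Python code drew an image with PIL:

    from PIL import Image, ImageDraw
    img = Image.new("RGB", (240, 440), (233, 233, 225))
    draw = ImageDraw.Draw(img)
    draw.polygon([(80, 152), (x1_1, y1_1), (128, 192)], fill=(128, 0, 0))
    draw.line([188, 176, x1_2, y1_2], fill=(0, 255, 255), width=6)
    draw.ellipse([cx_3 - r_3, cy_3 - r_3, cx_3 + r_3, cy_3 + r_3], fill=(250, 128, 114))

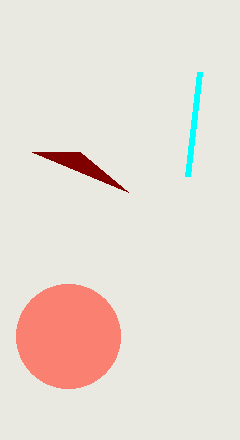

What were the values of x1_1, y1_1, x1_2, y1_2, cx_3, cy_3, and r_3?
x1_1 = 32; y1_1 = 152; x1_2 = 200; y1_2 = 72; cx_3 = 68; cy_3 = 336; r_3 = 52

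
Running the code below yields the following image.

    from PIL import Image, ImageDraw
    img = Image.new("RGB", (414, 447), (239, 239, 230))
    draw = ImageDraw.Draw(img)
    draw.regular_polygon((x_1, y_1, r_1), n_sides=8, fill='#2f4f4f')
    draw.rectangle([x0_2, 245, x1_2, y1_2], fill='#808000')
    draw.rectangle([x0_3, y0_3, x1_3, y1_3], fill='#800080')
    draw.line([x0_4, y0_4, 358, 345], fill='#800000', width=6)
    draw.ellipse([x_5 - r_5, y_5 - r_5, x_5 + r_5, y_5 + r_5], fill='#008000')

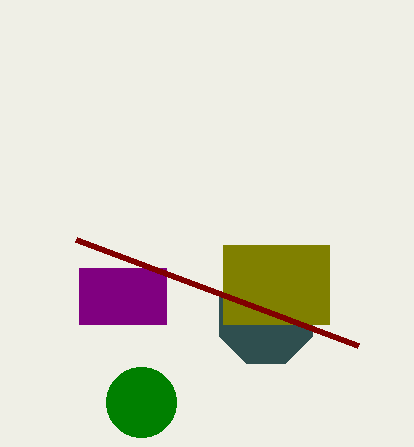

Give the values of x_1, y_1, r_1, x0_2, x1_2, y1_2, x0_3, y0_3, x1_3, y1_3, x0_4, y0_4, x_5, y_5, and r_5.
x_1 = 266, y_1 = 317, r_1 = 50, x0_2 = 223, x1_2 = 329, y1_2 = 324, x0_3 = 79, y0_3 = 268, x1_3 = 166, y1_3 = 324, x0_4 = 76, y0_4 = 239, x_5 = 141, y_5 = 402, r_5 = 35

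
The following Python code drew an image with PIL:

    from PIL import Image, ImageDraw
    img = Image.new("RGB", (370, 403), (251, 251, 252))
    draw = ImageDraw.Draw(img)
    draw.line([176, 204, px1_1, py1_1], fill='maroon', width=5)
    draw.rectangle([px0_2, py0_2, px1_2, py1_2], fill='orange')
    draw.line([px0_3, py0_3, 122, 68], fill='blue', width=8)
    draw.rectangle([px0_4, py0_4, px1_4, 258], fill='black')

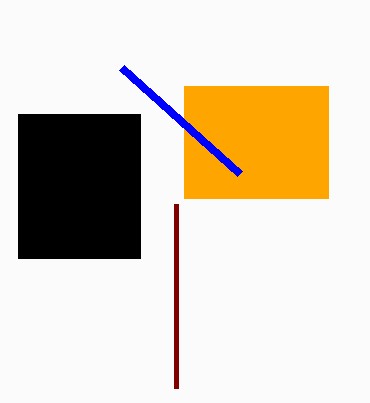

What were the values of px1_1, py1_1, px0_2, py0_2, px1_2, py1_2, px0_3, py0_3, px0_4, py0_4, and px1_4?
px1_1 = 176; py1_1 = 388; px0_2 = 184; py0_2 = 86; px1_2 = 328; py1_2 = 198; px0_3 = 240; py0_3 = 174; px0_4 = 18; py0_4 = 114; px1_4 = 140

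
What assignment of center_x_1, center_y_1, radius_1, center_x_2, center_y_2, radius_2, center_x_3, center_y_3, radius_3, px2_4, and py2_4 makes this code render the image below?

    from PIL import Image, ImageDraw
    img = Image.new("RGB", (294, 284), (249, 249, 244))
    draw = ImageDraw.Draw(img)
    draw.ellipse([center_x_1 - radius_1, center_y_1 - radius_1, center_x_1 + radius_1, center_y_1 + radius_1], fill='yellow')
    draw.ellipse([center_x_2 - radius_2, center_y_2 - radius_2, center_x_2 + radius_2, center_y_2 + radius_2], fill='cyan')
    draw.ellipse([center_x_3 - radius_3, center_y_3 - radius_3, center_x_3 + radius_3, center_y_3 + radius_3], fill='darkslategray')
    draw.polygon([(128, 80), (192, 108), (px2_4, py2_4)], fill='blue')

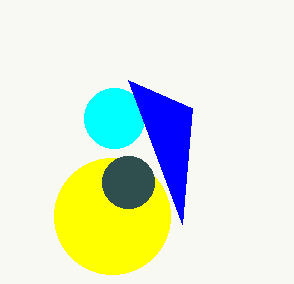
center_x_1 = 112
center_y_1 = 216
radius_1 = 58
center_x_2 = 114
center_y_2 = 118
radius_2 = 30
center_x_3 = 128
center_y_3 = 182
radius_3 = 26
px2_4 = 182
py2_4 = 224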